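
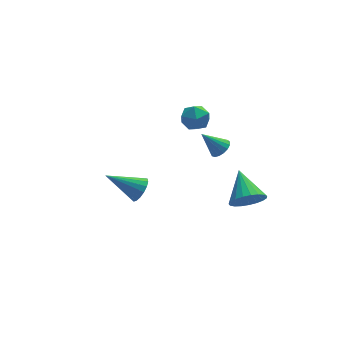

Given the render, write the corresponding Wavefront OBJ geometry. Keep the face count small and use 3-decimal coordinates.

v 1.483 3.863 1.382
v 1.915 3.855 0.761
v 1.685 2.665 1.539
v 2.117 2.657 0.918
v 2.355 3.018 1.539
v 2.23 3.758 1.442
v 1.37 2.762 0.858
v 1.245 3.502 0.761
v 1.845 3.174 0.437
v 2.454 3.332 0.858
v 1.146 3.188 1.442
v 1.755 3.346 1.863
v 2.679 2.303 -0.367
v 3.103 2.319 -0.017
v 1.881 2.557 0.587
v 3.081 2.567 -0.101
v 2.968 2.755 -0.246
v 2.788 2.84 -0.419
v 2.583 2.801 -0.58
v 2.4 2.648 -0.692
v 2.281 2.417 -0.73
v 2.253 2.159 -0.685
v 2.323 1.934 -0.567
v 2.474 1.794 -0.403
v 2.672 1.77 -0.231
v 2.872 1.869 -0.091
v 3.027 2.067 -0.013
v -2.007 -2.102 1.762
v -1.676 -1.662 2.047
v -3.333 -1.658 2.618
v -1.784 -1.525 1.807
v -1.944 -1.52 1.557
v -2.118 -1.649 1.354
v -2.267 -1.881 1.244
v -2.356 -2.164 1.253
v -2.365 -2.433 1.379
v -2.292 -2.626 1.592
v -2.153 -2.699 1.845
v -1.981 -2.635 2.078
v -1.815 -2.449 2.239
v -1.693 -2.184 2.291
v -1.643 -1.9 2.221
v 2.924 -1.045 -1.091
v 3.254 -1.425 -0.419
v 2.936 0.385 -0.289
v 3.54 -1.329 -0.595
v 3.719 -1.183 -0.857
v 3.761 -1.013 -1.16
v 3.658 -0.849 -1.451
v 3.428 -0.719 -1.679
v 3.111 -0.645 -1.806
v 2.762 -0.64 -1.81
v 2.441 -0.706 -1.689
v 2.203 -0.829 -1.465
v 2.09 -0.991 -1.176
v 2.121 -1.161 -0.873
v 2.291 -1.312 -0.607
v 2.571 -1.416 -0.426
v 2.911 -1.456 -0.359
f 1 12 6
f 1 6 2
f 1 2 8
f 1 8 11
f 1 11 12
f 2 6 10
f 6 12 5
f 12 11 3
f 11 8 7
f 8 2 9
f 4 10 5
f 4 5 3
f 4 3 7
f 4 7 9
f 4 9 10
f 5 10 6
f 3 5 12
f 7 3 11
f 9 7 8
f 10 9 2
f 14 13 16
f 14 16 15
f 16 13 17
f 16 17 15
f 17 13 18
f 17 18 15
f 18 13 19
f 18 19 15
f 19 13 20
f 19 20 15
f 20 13 21
f 20 21 15
f 21 13 22
f 21 22 15
f 22 13 23
f 22 23 15
f 23 13 24
f 23 24 15
f 24 13 25
f 24 25 15
f 25 13 26
f 25 26 15
f 26 13 27
f 26 27 15
f 27 13 14
f 27 14 15
f 29 28 31
f 29 31 30
f 31 28 32
f 31 32 30
f 32 28 33
f 32 33 30
f 33 28 34
f 33 34 30
f 34 28 35
f 34 35 30
f 35 28 36
f 35 36 30
f 36 28 37
f 36 37 30
f 37 28 38
f 37 38 30
f 38 28 39
f 38 39 30
f 39 28 40
f 39 40 30
f 40 28 41
f 40 41 30
f 41 28 42
f 41 42 30
f 42 28 29
f 42 29 30
f 44 43 46
f 44 46 45
f 46 43 47
f 46 47 45
f 47 43 48
f 47 48 45
f 48 43 49
f 48 49 45
f 49 43 50
f 49 50 45
f 50 43 51
f 50 51 45
f 51 43 52
f 51 52 45
f 52 43 53
f 52 53 45
f 53 43 54
f 53 54 45
f 54 43 55
f 54 55 45
f 55 43 56
f 55 56 45
f 56 43 57
f 56 57 45
f 57 43 58
f 57 58 45
f 58 43 59
f 58 59 45
f 59 43 44
f 59 44 45



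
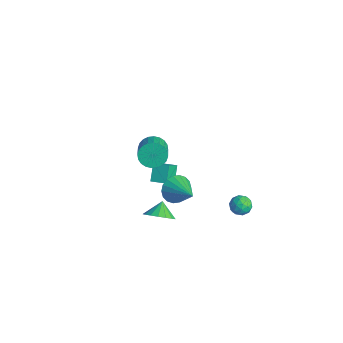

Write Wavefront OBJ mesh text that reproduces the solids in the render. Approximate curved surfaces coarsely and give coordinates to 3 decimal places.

v 0.818 -2.906 3.129
v 1.237 -2.18 3.076
v 2.501 -2.848 3.919
v 2.082 -3.574 3.971
v 1.072 -2.138 3.356
v 2.337 -2.807 4.199
v 0.869 -2.213 3.601
v 2.133 -2.882 4.444
v 0.658 -2.394 3.775
v 1.922 -3.063 4.618
v 0.471 -2.652 3.85
v 1.735 -3.321 4.693
v 0.337 -2.95 3.816
v 1.601 -3.618 4.658
v 0.276 -3.24 3.676
v 1.54 -3.909 4.519
v 0.298 -3.479 3.454
v 1.562 -4.148 4.297
v 0.399 -3.632 3.181
v 1.663 -4.3 4.024
v 0.563 -3.673 2.901
v 1.828 -4.342 3.744
v 0.767 -3.598 2.656
v 2.031 -4.267 3.499
v 0.978 -3.417 2.482
v 2.242 -4.086 3.325
v 1.165 -3.159 2.407
v 2.429 -3.828 3.25
v 1.299 -2.862 2.442
v 2.563 -3.53 3.284
v 1.36 -2.571 2.581
v 2.624 -3.24 3.424
v 1.338 -2.332 2.803
v 2.602 -3.001 3.646
v 2.021 2.17 -2.895
v 2.625 2.322 -2.544
v 2.555 1.298 -3.436
v 3.159 1.45 -3.085
v 2.599 1.181 -2.732
v 2.269 1.72 -2.398
v 2.911 1.9 -3.582
v 2.581 2.439 -3.248
v 3.175 2.156 -2.969
v 2.982 1.711 -2.443
v 2.198 1.909 -3.537
v 2.005 1.464 -3.011
v 2.276 2.322 -2.672
v 2.904 1.298 -3.308
v 2.575 1.139 -3.101
v 2.93 1.229 -2.894
v 2.067 1.968 -2.586
v 2.422 2.058 -2.38
v 2.406 1.387 -2.49
v 2.758 1.562 -3.6
v 3.113 1.652 -3.394
v 2.25 2.391 -3.086
v 2.605 2.481 -2.879
v 2.774 2.233 -3.49
v 2.955 2.314 -2.715
v 3.269 1.802 -3.034
v 3.123 2.066 -3.326
v 2.929 2.383 -3.129
v 2.841 2.053 -2.406
v 3.155 1.54 -2.725
v 2.826 1.382 -2.517
v 2.632 1.699 -2.32
v 3.164 1.955 -2.656
v 2.025 2.08 -3.255
v 2.339 1.567 -3.574
v 2.548 1.921 -3.66
v 2.354 2.238 -3.463
v 1.911 1.818 -2.946
v 2.225 1.306 -3.265
v 2.251 1.237 -2.851
v 2.057 1.554 -2.654
v 2.016 1.665 -3.324
v -3.868 0.055 -3.976
v -3.371 -0.762 -3.126
v -3.102 0.705 -3.798
v -2.605 -0.112 -2.948
v -3.195 -0.488 -4.892
v -2.698 -1.305 -4.042
v -2.429 0.162 -4.714
v -1.932 -0.655 -3.864
v 3.371 -3.87 -0.417
v 3.892 -4.213 0.272
v 2.809 -3.37 0.257
v 4.098 -3.834 0.163
v 4.136 -3.462 -0.08
v 4 -3.184 -0.4
v 3.72 -3.063 -0.723
v 3.359 -3.127 -0.977
v 3.002 -3.361 -1.102
v 2.729 -3.711 -1.071
v 2.603 -4.098 -0.889
v 2.654 -4.432 -0.6
v 2.868 -4.637 -0.268
v 3.198 -4.667 0.029
v 3.568 -4.514 0.224
v 1.125 -1.605 -1.076
v 1.5 -1.198 -1.861
v 2.855 -1.475 -0.184
v 1.359 -0.862 -1.637
v 1.173 -0.673 -1.303
v 0.976 -0.669 -0.923
v 0.81 -0.85 -0.574
v 0.706 -1.181 -0.324
v 0.685 -1.595 -0.223
v 0.751 -2.012 -0.291
v 0.892 -2.348 -0.515
v 1.078 -2.536 -0.849
v 1.274 -2.541 -1.229
v 1.441 -2.36 -1.578
v 1.545 -2.029 -1.828
v 1.566 -1.614 -1.929
f 2 1 5
f 2 5 3
f 3 5 6
f 3 6 4
f 5 1 7
f 5 7 6
f 6 7 8
f 6 8 4
f 7 1 9
f 7 9 8
f 8 9 10
f 8 10 4
f 9 1 11
f 9 11 10
f 10 11 12
f 10 12 4
f 11 1 13
f 11 13 12
f 12 13 14
f 12 14 4
f 13 1 15
f 13 15 14
f 14 15 16
f 14 16 4
f 15 1 17
f 15 17 16
f 16 17 18
f 16 18 4
f 17 1 19
f 17 19 18
f 18 19 20
f 18 20 4
f 19 1 21
f 19 21 20
f 20 21 22
f 20 22 4
f 21 1 23
f 21 23 22
f 22 23 24
f 22 24 4
f 23 1 25
f 23 25 24
f 24 25 26
f 24 26 4
f 25 1 27
f 25 27 26
f 26 27 28
f 26 28 4
f 27 1 29
f 27 29 28
f 28 29 30
f 28 30 4
f 29 1 31
f 29 31 30
f 30 31 32
f 30 32 4
f 31 1 33
f 31 33 32
f 32 33 34
f 32 34 4
f 33 1 2
f 33 2 34
f 34 2 3
f 34 3 4
f 35 72 51
f 72 46 75
f 51 75 40
f 72 75 51
f 35 51 47
f 51 40 52
f 47 52 36
f 51 52 47
f 35 47 56
f 47 36 57
f 56 57 42
f 47 57 56
f 35 56 68
f 56 42 71
f 68 71 45
f 56 71 68
f 35 68 72
f 68 45 76
f 72 76 46
f 68 76 72
f 36 52 63
f 52 40 66
f 63 66 44
f 52 66 63
f 40 75 53
f 75 46 74
f 53 74 39
f 75 74 53
f 46 76 73
f 76 45 69
f 73 69 37
f 76 69 73
f 45 71 70
f 71 42 58
f 70 58 41
f 71 58 70
f 42 57 62
f 57 36 59
f 62 59 43
f 57 59 62
f 38 64 50
f 64 44 65
f 50 65 39
f 64 65 50
f 38 50 48
f 50 39 49
f 48 49 37
f 50 49 48
f 38 48 55
f 48 37 54
f 55 54 41
f 48 54 55
f 38 55 60
f 55 41 61
f 60 61 43
f 55 61 60
f 38 60 64
f 60 43 67
f 64 67 44
f 60 67 64
f 39 65 53
f 65 44 66
f 53 66 40
f 65 66 53
f 37 49 73
f 49 39 74
f 73 74 46
f 49 74 73
f 41 54 70
f 54 37 69
f 70 69 45
f 54 69 70
f 43 61 62
f 61 41 58
f 62 58 42
f 61 58 62
f 44 67 63
f 67 43 59
f 63 59 36
f 67 59 63
f 78 80 77
f 81 78 77
f 77 80 79
f 79 81 77
f 78 84 80
f 82 78 81
f 82 84 78
f 80 84 79
f 83 81 79
f 79 84 83
f 83 82 81
f 84 82 83
f 86 85 88
f 86 88 87
f 88 85 89
f 88 89 87
f 89 85 90
f 89 90 87
f 90 85 91
f 90 91 87
f 91 85 92
f 91 92 87
f 92 85 93
f 92 93 87
f 93 85 94
f 93 94 87
f 94 85 95
f 94 95 87
f 95 85 96
f 95 96 87
f 96 85 97
f 96 97 87
f 97 85 98
f 97 98 87
f 98 85 99
f 98 99 87
f 99 85 86
f 99 86 87
f 101 100 103
f 101 103 102
f 103 100 104
f 103 104 102
f 104 100 105
f 104 105 102
f 105 100 106
f 105 106 102
f 106 100 107
f 106 107 102
f 107 100 108
f 107 108 102
f 108 100 109
f 108 109 102
f 109 100 110
f 109 110 102
f 110 100 111
f 110 111 102
f 111 100 112
f 111 112 102
f 112 100 113
f 112 113 102
f 113 100 114
f 113 114 102
f 114 100 115
f 114 115 102
f 115 100 101
f 115 101 102



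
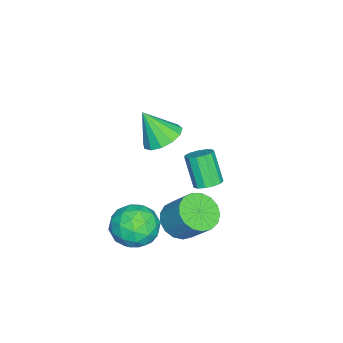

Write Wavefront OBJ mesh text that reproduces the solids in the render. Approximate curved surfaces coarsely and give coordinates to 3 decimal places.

v 0.946 0.622 -3.301
v 1.866 0.915 -2.765
v 1.614 -1.015 -3.555
v 2.534 -0.722 -3.019
v 1.583 -0.824 -2.468
v 1.17 0.188 -2.311
v 2.31 -0.288 -4.009
v 1.897 0.724 -3.852
v 2.709 0.352 -3.202
v 2.259 0.021 -2.25
v 1.221 -0.121 -4.07
v 0.771 -0.452 -3.118
v 1.347 0.912 -3.011
v 2.133 -1.012 -3.309
v 1.574 -1.072 -2.985
v 2.114 -0.9 -2.67
v 0.938 0.485 -2.744
v 1.479 0.657 -2.429
v 1.312 -0.365 -2.254
v 2.001 -0.757 -3.891
v 2.542 -0.585 -3.576
v 1.366 0.8 -3.65
v 1.906 0.972 -3.335
v 2.168 0.265 -4.066
v 2.383 0.754 -2.953
v 2.776 -0.209 -3.102
v 2.645 0.047 -3.684
v 2.402 0.641 -3.592
v 2.119 0.559 -2.393
v 2.512 -0.403 -2.542
v 1.953 -0.463 -2.218
v 1.71 0.132 -2.126
v 2.615 0.228 -2.65
v 0.968 0.303 -3.778
v 1.361 -0.659 -3.927
v 1.77 -0.232 -4.194
v 1.527 0.363 -4.102
v 0.704 0.109 -3.218
v 1.097 -0.854 -3.367
v 1.078 -0.741 -2.728
v 0.835 -0.147 -2.636
v 0.865 -0.328 -3.67
v 0.403 1.42 -3.57
v 1.273 1.066 -3.593
v 1.688 2.007 -2.394
v 0.817 2.36 -2.37
v 1.292 1.417 -3.875
v 1.707 2.357 -2.675
v 1.107 1.768 -4.086
v 1.521 2.709 -2.886
v 0.76 2.039 -4.179
v 1.175 2.98 -2.98
v 0.332 2.169 -4.133
v 0.747 3.11 -2.933
v -0.08 2.127 -3.958
v 0.335 3.068 -2.758
v -0.382 1.923 -3.693
v 0.033 2.864 -2.493
v -0.504 1.604 -3.401
v -0.089 2.544 -2.201
v -0.418 1.242 -3.147
v -0.003 2.183 -1.947
v -0.144 0.921 -2.99
v 0.27 1.862 -1.79
v 0.255 0.715 -2.966
v 0.669 1.655 -1.766
v 0.688 0.67 -3.08
v 1.102 1.61 -1.88
v 1.055 0.796 -3.307
v 1.47 1.737 -2.107
v -2.239 1.79 -3.409
v -1.864 1.277 -3.478
v -2.406 0.696 -2.1
v -2.781 1.21 -2.031
v -1.669 1.521 -3.298
v -2.211 0.94 -1.921
v -1.655 1.851 -3.153
v -2.197 1.27 -1.776
v -1.827 2.162 -3.09
v -2.369 1.581 -1.712
v -2.129 2.355 -3.127
v -2.671 1.774 -1.75
v -2.467 2.368 -3.254
v -3.009 1.788 -1.877
v -2.731 2.198 -3.43
v -3.274 1.618 -2.053
v -2.84 1.899 -3.599
v -3.382 1.318 -2.222
v -2.758 1.565 -3.708
v -3.3 0.984 -2.331
v -2.511 1.303 -3.721
v -3.053 0.722 -2.344
v -2.177 1.195 -3.635
v -2.72 0.614 -2.258
v -0.031 0.553 1.135
v 0.572 -0.01 0.777
v 0.011 -0.273 2.505
v 0.837 0.364 0.994
v 0.827 0.798 1.257
v 0.544 1.154 1.48
v 0.078 1.32 1.595
v -0.422 1.242 1.563
v -0.798 0.946 1.396
v -0.931 0.525 1.146
v -0.778 0.113 0.893
v -0.388 -0.159 0.716
v 0.116 -0.205 0.673
f 1 38 17
f 38 12 41
f 17 41 6
f 38 41 17
f 1 17 13
f 17 6 18
f 13 18 2
f 17 18 13
f 1 13 22
f 13 2 23
f 22 23 8
f 13 23 22
f 1 22 34
f 22 8 37
f 34 37 11
f 22 37 34
f 1 34 38
f 34 11 42
f 38 42 12
f 34 42 38
f 2 18 29
f 18 6 32
f 29 32 10
f 18 32 29
f 6 41 19
f 41 12 40
f 19 40 5
f 41 40 19
f 12 42 39
f 42 11 35
f 39 35 3
f 42 35 39
f 11 37 36
f 37 8 24
f 36 24 7
f 37 24 36
f 8 23 28
f 23 2 25
f 28 25 9
f 23 25 28
f 4 30 16
f 30 10 31
f 16 31 5
f 30 31 16
f 4 16 14
f 16 5 15
f 14 15 3
f 16 15 14
f 4 14 21
f 14 3 20
f 21 20 7
f 14 20 21
f 4 21 26
f 21 7 27
f 26 27 9
f 21 27 26
f 4 26 30
f 26 9 33
f 30 33 10
f 26 33 30
f 5 31 19
f 31 10 32
f 19 32 6
f 31 32 19
f 3 15 39
f 15 5 40
f 39 40 12
f 15 40 39
f 7 20 36
f 20 3 35
f 36 35 11
f 20 35 36
f 9 27 28
f 27 7 24
f 28 24 8
f 27 24 28
f 10 33 29
f 33 9 25
f 29 25 2
f 33 25 29
f 44 43 47
f 44 47 45
f 45 47 48
f 45 48 46
f 47 43 49
f 47 49 48
f 48 49 50
f 48 50 46
f 49 43 51
f 49 51 50
f 50 51 52
f 50 52 46
f 51 43 53
f 51 53 52
f 52 53 54
f 52 54 46
f 53 43 55
f 53 55 54
f 54 55 56
f 54 56 46
f 55 43 57
f 55 57 56
f 56 57 58
f 56 58 46
f 57 43 59
f 57 59 58
f 58 59 60
f 58 60 46
f 59 43 61
f 59 61 60
f 60 61 62
f 60 62 46
f 61 43 63
f 61 63 62
f 62 63 64
f 62 64 46
f 63 43 65
f 63 65 64
f 64 65 66
f 64 66 46
f 65 43 67
f 65 67 66
f 66 67 68
f 66 68 46
f 67 43 69
f 67 69 68
f 68 69 70
f 68 70 46
f 69 43 44
f 69 44 70
f 70 44 45
f 70 45 46
f 72 71 75
f 72 75 73
f 73 75 76
f 73 76 74
f 75 71 77
f 75 77 76
f 76 77 78
f 76 78 74
f 77 71 79
f 77 79 78
f 78 79 80
f 78 80 74
f 79 71 81
f 79 81 80
f 80 81 82
f 80 82 74
f 81 71 83
f 81 83 82
f 82 83 84
f 82 84 74
f 83 71 85
f 83 85 84
f 84 85 86
f 84 86 74
f 85 71 87
f 85 87 86
f 86 87 88
f 86 88 74
f 87 71 89
f 87 89 88
f 88 89 90
f 88 90 74
f 89 71 91
f 89 91 90
f 90 91 92
f 90 92 74
f 91 71 93
f 91 93 92
f 92 93 94
f 92 94 74
f 93 71 72
f 93 72 94
f 94 72 73
f 94 73 74
f 96 95 98
f 96 98 97
f 98 95 99
f 98 99 97
f 99 95 100
f 99 100 97
f 100 95 101
f 100 101 97
f 101 95 102
f 101 102 97
f 102 95 103
f 102 103 97
f 103 95 104
f 103 104 97
f 104 95 105
f 104 105 97
f 105 95 106
f 105 106 97
f 106 95 107
f 106 107 97
f 107 95 96
f 107 96 97



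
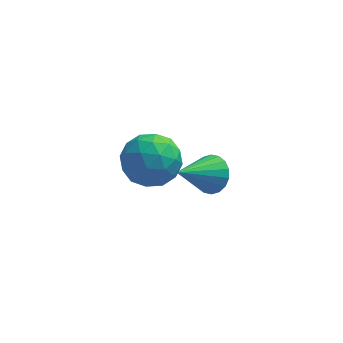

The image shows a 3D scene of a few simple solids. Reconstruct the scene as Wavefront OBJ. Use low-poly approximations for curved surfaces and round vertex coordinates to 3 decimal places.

v 2.372 4.398 -2.857
v 2.868 3.758 -2.86
v 1.168 3.462 -1.743
v 2.984 3.948 -2.576
v 2.978 4.227 -2.347
v 2.852 4.54 -2.22
v 2.632 4.825 -2.219
v 2.36 5.025 -2.344
v 2.09 5.102 -2.571
v 1.877 5.039 -2.855
v 1.761 4.849 -3.139
v 1.767 4.57 -3.367
v 1.893 4.257 -3.495
v 2.113 3.972 -3.496
v 2.385 3.772 -3.37
v 2.655 3.695 -3.143
v -0.442 1.81 1.664
v 0.518 2.333 1.642
v 0.222 0.547 0.618
v 1.182 1.07 0.596
v 0.838 0.597 1.52
v 0.428 1.377 2.167
v 0.312 1.503 0.093
v -0.098 2.283 0.74
v 0.984 2.143 0.672
v 1.309 1.583 1.553
v -0.569 1.297 0.707
v -0.244 0.737 1.588
v -0.02 2.182 1.745
v 0.76 0.698 0.515
v 0.558 0.42 1.058
v 1.123 0.727 1.045
v -0.073 1.621 2.053
v 0.491 1.928 2.04
v 0.679 0.908 1.968
v 0.249 0.952 0.22
v 0.813 1.259 0.207
v -0.383 2.153 1.215
v 0.182 2.46 1.202
v 0.061 1.972 0.292
v 0.818 2.378 1.162
v 1.208 1.636 0.547
v 0.697 1.89 0.251
v 0.456 2.349 0.631
v 1.009 2.049 1.68
v 1.399 1.307 1.065
v 1.197 1.029 1.608
v 0.956 1.488 1.988
v 1.283 1.938 1.109
v -0.659 1.573 1.195
v -0.269 0.831 0.58
v -0.216 1.392 0.272
v -0.457 1.851 0.652
v -0.468 1.244 1.713
v -0.078 0.502 1.098
v 0.284 0.531 1.629
v 0.043 0.99 2.009
v -0.543 0.942 1.151
f 2 1 4
f 2 4 3
f 4 1 5
f 4 5 3
f 5 1 6
f 5 6 3
f 6 1 7
f 6 7 3
f 7 1 8
f 7 8 3
f 8 1 9
f 8 9 3
f 9 1 10
f 9 10 3
f 10 1 11
f 10 11 3
f 11 1 12
f 11 12 3
f 12 1 13
f 12 13 3
f 13 1 14
f 13 14 3
f 14 1 15
f 14 15 3
f 15 1 16
f 15 16 3
f 16 1 2
f 16 2 3
f 17 54 33
f 54 28 57
f 33 57 22
f 54 57 33
f 17 33 29
f 33 22 34
f 29 34 18
f 33 34 29
f 17 29 38
f 29 18 39
f 38 39 24
f 29 39 38
f 17 38 50
f 38 24 53
f 50 53 27
f 38 53 50
f 17 50 54
f 50 27 58
f 54 58 28
f 50 58 54
f 18 34 45
f 34 22 48
f 45 48 26
f 34 48 45
f 22 57 35
f 57 28 56
f 35 56 21
f 57 56 35
f 28 58 55
f 58 27 51
f 55 51 19
f 58 51 55
f 27 53 52
f 53 24 40
f 52 40 23
f 53 40 52
f 24 39 44
f 39 18 41
f 44 41 25
f 39 41 44
f 20 46 32
f 46 26 47
f 32 47 21
f 46 47 32
f 20 32 30
f 32 21 31
f 30 31 19
f 32 31 30
f 20 30 37
f 30 19 36
f 37 36 23
f 30 36 37
f 20 37 42
f 37 23 43
f 42 43 25
f 37 43 42
f 20 42 46
f 42 25 49
f 46 49 26
f 42 49 46
f 21 47 35
f 47 26 48
f 35 48 22
f 47 48 35
f 19 31 55
f 31 21 56
f 55 56 28
f 31 56 55
f 23 36 52
f 36 19 51
f 52 51 27
f 36 51 52
f 25 43 44
f 43 23 40
f 44 40 24
f 43 40 44
f 26 49 45
f 49 25 41
f 45 41 18
f 49 41 45



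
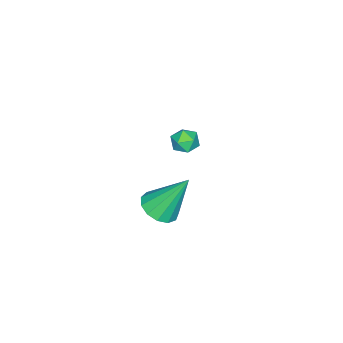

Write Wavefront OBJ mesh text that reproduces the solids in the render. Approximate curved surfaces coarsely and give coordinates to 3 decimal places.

v 1.599 3.476 -0.6
v 2.402 3.402 -0.364
v 1.161 4.484 1.2
v 2.369 3.811 -0.601
v 2.092 4.113 -0.838
v 1.658 4.213 -0.999
v 1.206 4.078 -1.034
v 0.878 3.753 -0.931
v 0.779 3.339 -0.723
v 0.941 2.969 -0.476
v 1.311 2.759 -0.269
v 1.773 2.777 -0.167
v 2.179 3.017 -0.202
v -3.996 2.029 -1.227
v -3.372 2.244 -1.165
v -3.668 1.276 -1.915
v -3.044 1.491 -1.853
v -3.342 1.188 -1.345
v -3.545 1.653 -0.92
v -3.495 1.867 -2.16
v -3.698 2.332 -1.735
v -3.063 2.144 -1.742
v -2.968 1.724 -1.238
v -4.072 1.796 -1.842
v -3.977 1.376 -1.338
f 2 1 4
f 2 4 3
f 4 1 5
f 4 5 3
f 5 1 6
f 5 6 3
f 6 1 7
f 6 7 3
f 7 1 8
f 7 8 3
f 8 1 9
f 8 9 3
f 9 1 10
f 9 10 3
f 10 1 11
f 10 11 3
f 11 1 12
f 11 12 3
f 12 1 13
f 12 13 3
f 13 1 2
f 13 2 3
f 14 25 19
f 14 19 15
f 14 15 21
f 14 21 24
f 14 24 25
f 15 19 23
f 19 25 18
f 25 24 16
f 24 21 20
f 21 15 22
f 17 23 18
f 17 18 16
f 17 16 20
f 17 20 22
f 17 22 23
f 18 23 19
f 16 18 25
f 20 16 24
f 22 20 21
f 23 22 15



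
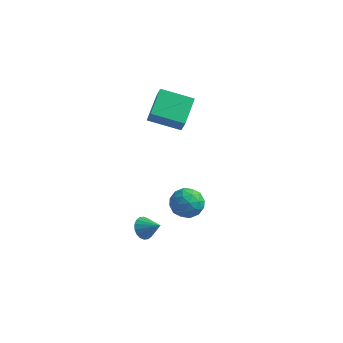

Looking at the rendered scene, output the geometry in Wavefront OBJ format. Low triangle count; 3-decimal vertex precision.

v 1.642 2.117 2.523
v -0.245 1.722 3.093
v 1.518 3.842 3.309
v -0.369 3.447 3.879
v 2.049 1.673 3.561
v 0.162 1.278 4.131
v 1.925 3.398 4.347
v 0.038 3.003 4.917
v 3.24 0.505 -1.298
v 3.931 -0.213 -1.597
v 2.109 -0.707 -1.003
v 2.8 -1.425 -1.302
v 2.946 -0.899 -0.416
v 3.645 -0.149 -0.598
v 2.395 -0.771 -2.002
v 3.094 -0.021 -2.184
v 3.409 -1.001 -2.032
v 3.75 -1.081 -1.051
v 2.29 0.161 -1.549
v 2.631 0.081 -0.568
v 3.685 0.253 -1.474
v 2.355 -1.173 -1.126
v 2.441 -0.863 -0.606
v 2.848 -1.285 -0.781
v 3.517 0.29 -0.886
v 3.923 -0.132 -1.062
v 3.344 -0.535 -0.368
v 2.117 -0.788 -1.538
v 2.523 -1.21 -1.714
v 3.192 0.365 -1.819
v 3.599 -0.057 -1.994
v 2.696 -0.385 -2.232
v 3.785 -0.633 -1.905
v 3.12 -1.346 -1.731
v 2.881 -0.961 -2.143
v 3.292 -0.52 -2.25
v 3.985 -0.679 -1.328
v 3.32 -1.392 -1.155
v 3.406 -1.083 -0.634
v 3.817 -0.642 -0.741
v 3.678 -1.143 -1.584
v 2.72 0.472 -1.445
v 2.055 -0.241 -1.272
v 2.223 -0.278 -1.859
v 2.634 0.163 -1.966
v 2.92 0.426 -0.869
v 2.255 -0.287 -0.695
v 2.748 -0.4 -0.35
v 3.159 0.041 -0.457
v 2.362 0.223 -1.016
v 0.762 -1.203 -3.723
v 1.173 -0.844 -4.252
v 1.798 -1.317 -2.997
v 1.064 -0.59 -4.057
v 0.895 -0.458 -3.795
v 0.7 -0.473 -3.519
v 0.517 -0.633 -3.284
v 0.383 -0.905 -3.136
v 0.324 -1.237 -3.103
v 0.351 -1.562 -3.194
v 0.46 -1.815 -3.39
v 0.629 -1.947 -3.651
v 0.824 -1.932 -3.927
v 1.007 -1.772 -4.162
v 1.142 -1.5 -4.311
v 1.201 -1.168 -4.343
f 2 4 1
f 5 2 1
f 1 4 3
f 3 5 1
f 2 8 4
f 6 2 5
f 6 8 2
f 4 8 3
f 7 5 3
f 3 8 7
f 7 6 5
f 8 6 7
f 9 46 25
f 46 20 49
f 25 49 14
f 46 49 25
f 9 25 21
f 25 14 26
f 21 26 10
f 25 26 21
f 9 21 30
f 21 10 31
f 30 31 16
f 21 31 30
f 9 30 42
f 30 16 45
f 42 45 19
f 30 45 42
f 9 42 46
f 42 19 50
f 46 50 20
f 42 50 46
f 10 26 37
f 26 14 40
f 37 40 18
f 26 40 37
f 14 49 27
f 49 20 48
f 27 48 13
f 49 48 27
f 20 50 47
f 50 19 43
f 47 43 11
f 50 43 47
f 19 45 44
f 45 16 32
f 44 32 15
f 45 32 44
f 16 31 36
f 31 10 33
f 36 33 17
f 31 33 36
f 12 38 24
f 38 18 39
f 24 39 13
f 38 39 24
f 12 24 22
f 24 13 23
f 22 23 11
f 24 23 22
f 12 22 29
f 22 11 28
f 29 28 15
f 22 28 29
f 12 29 34
f 29 15 35
f 34 35 17
f 29 35 34
f 12 34 38
f 34 17 41
f 38 41 18
f 34 41 38
f 13 39 27
f 39 18 40
f 27 40 14
f 39 40 27
f 11 23 47
f 23 13 48
f 47 48 20
f 23 48 47
f 15 28 44
f 28 11 43
f 44 43 19
f 28 43 44
f 17 35 36
f 35 15 32
f 36 32 16
f 35 32 36
f 18 41 37
f 41 17 33
f 37 33 10
f 41 33 37
f 52 51 54
f 52 54 53
f 54 51 55
f 54 55 53
f 55 51 56
f 55 56 53
f 56 51 57
f 56 57 53
f 57 51 58
f 57 58 53
f 58 51 59
f 58 59 53
f 59 51 60
f 59 60 53
f 60 51 61
f 60 61 53
f 61 51 62
f 61 62 53
f 62 51 63
f 62 63 53
f 63 51 64
f 63 64 53
f 64 51 65
f 64 65 53
f 65 51 66
f 65 66 53
f 66 51 52
f 66 52 53



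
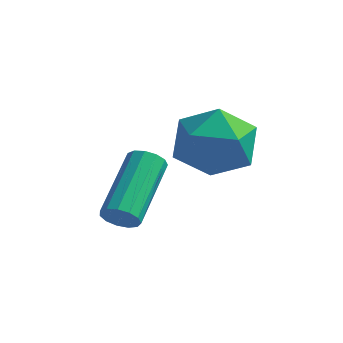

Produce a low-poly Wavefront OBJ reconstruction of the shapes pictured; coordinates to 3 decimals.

v 0.821 0.134 0.584
v 1.167 0.391 0.242
v 0.826 2.282 1.314
v 0.479 2.026 1.656
v 0.886 0.412 0.114
v 0.544 2.304 1.185
v 0.584 0.346 0.135
v 0.242 2.237 1.207
v 0.357 0.212 0.299
v 0.016 2.103 1.37
v 0.278 0.054 0.553
v -0.064 1.945 1.624
v 0.371 -0.079 0.818
v 0.029 1.812 1.889
v 0.606 -0.144 1.008
v 0.265 1.747 2.079
v 0.91 -0.121 1.063
v 0.569 1.77 2.134
v 1.186 -0.016 0.967
v 0.844 1.875 2.038
v 1.345 0.136 0.749
v 1.004 2.027 1.82
v 1.338 0.288 0.479
v 0.997 2.179 1.55
v 1.807 1.999 2.612
v 2.31 2.528 3.55
v 3.09 0.572 2.73
v 3.593 1.101 3.668
v 2.507 0.628 3.764
v 1.714 1.51 3.691
v 3.686 1.59 2.589
v 2.893 2.472 2.516
v 3.471 2.275 3.535
v 2.743 1.681 4.262
v 2.657 1.419 2.018
v 1.929 0.825 2.745
f 2 1 5
f 2 5 3
f 3 5 6
f 3 6 4
f 5 1 7
f 5 7 6
f 6 7 8
f 6 8 4
f 7 1 9
f 7 9 8
f 8 9 10
f 8 10 4
f 9 1 11
f 9 11 10
f 10 11 12
f 10 12 4
f 11 1 13
f 11 13 12
f 12 13 14
f 12 14 4
f 13 1 15
f 13 15 14
f 14 15 16
f 14 16 4
f 15 1 17
f 15 17 16
f 16 17 18
f 16 18 4
f 17 1 19
f 17 19 18
f 18 19 20
f 18 20 4
f 19 1 21
f 19 21 20
f 20 21 22
f 20 22 4
f 21 1 23
f 21 23 22
f 22 23 24
f 22 24 4
f 23 1 2
f 23 2 24
f 24 2 3
f 24 3 4
f 25 36 30
f 25 30 26
f 25 26 32
f 25 32 35
f 25 35 36
f 26 30 34
f 30 36 29
f 36 35 27
f 35 32 31
f 32 26 33
f 28 34 29
f 28 29 27
f 28 27 31
f 28 31 33
f 28 33 34
f 29 34 30
f 27 29 36
f 31 27 35
f 33 31 32
f 34 33 26



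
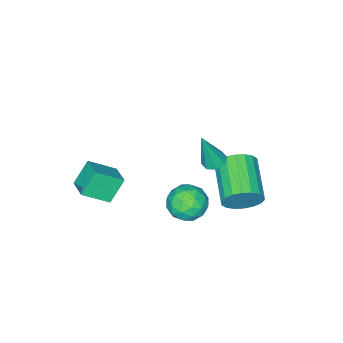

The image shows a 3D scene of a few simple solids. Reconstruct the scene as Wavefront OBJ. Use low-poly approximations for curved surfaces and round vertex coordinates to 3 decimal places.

v 1.461 -3.595 -0.294
v 0.65 -3.528 0.759
v 1.946 -2.612 0.017
v 1.136 -2.545 1.07
v 2.444 -4.335 0.51
v 1.634 -4.268 1.563
v 2.93 -3.352 0.821
v 2.119 -3.285 1.874
v -2.198 1.278 -0.186
v -1.661 1.152 0.6
v -2.925 -0.423 1.212
v -3.462 -0.298 0.426
v -1.953 1.436 0.729
v -3.217 -0.139 1.34
v -2.294 1.689 0.676
v -3.557 0.114 1.288
v -2.615 1.86 0.453
v -3.879 0.285 1.065
v -2.854 1.916 0.104
v -4.118 0.341 0.715
v -2.963 1.846 -0.303
v -4.227 0.27 0.308
v -2.921 1.663 -0.687
v -4.184 0.087 -0.076
v -2.735 1.403 -0.972
v -3.999 -0.172 -0.36
v -2.443 1.119 -1.1
v -3.707 -0.456 -0.489
v -2.103 0.866 -1.048
v -3.366 -0.709 -0.436
v -1.781 0.695 -0.825
v -3.045 -0.88 -0.213
v -1.542 0.639 -0.475
v -2.806 -0.936 0.136
v -1.433 0.71 -0.068
v -2.697 -0.866 0.543
v -1.476 0.893 0.316
v -2.739 -0.683 0.927
v -1.144 0.236 -0.529
v -0.268 0.061 -0.107
v -1.172 -1.261 -1.093
v -0.296 -1.436 -0.671
v -1.098 -1.306 -0.108
v -1.081 -0.381 0.24
v -0.359 -0.819 -1.44
v -0.342 0.106 -1.092
v 0.217 -0.591 -0.67
v -0.239 -0.892 0.153
v -1.201 -0.308 -1.353
v -1.657 -0.609 -0.53
v -0.704 0.28 -0.269
v -0.736 -1.48 -0.931
v -1.208 -1.404 -0.6
v -0.693 -1.506 -0.352
v -1.181 0.02 -0.065
v -0.666 -0.083 0.183
v -1.154 -0.887 0.183
v -0.774 -1.117 -1.383
v -0.259 -1.22 -1.135
v -0.747 0.306 -0.848
v -0.232 0.204 -0.6
v -0.286 -0.313 -1.383
v 0.097 -0.206 -0.352
v 0.08 -1.086 -0.683
v 0.043 -0.723 -1.135
v 0.053 -0.179 -0.931
v -0.172 -0.383 0.132
v -0.188 -1.263 -0.199
v -0.659 -1.187 0.132
v -0.649 -0.643 0.336
v 0.114 -0.766 -0.199
v -1.252 0.063 -1.001
v -1.268 -0.817 -1.332
v -0.791 -0.557 -1.536
v -0.781 -0.013 -1.332
v -1.52 -0.114 -0.517
v -1.537 -0.994 -0.848
v -1.493 -1.021 -0.269
v -1.483 -0.477 -0.065
v -1.554 -0.434 -1.001
v -1.216 0.457 2.987
v -0.791 0.117 2.819
v -0.664 0.223 4.853
v -0.672 0.536 2.836
v -0.872 0.909 2.942
v -1.273 1.017 3.074
v -1.641 0.797 3.155
v -1.76 0.378 3.138
v -1.56 0.005 3.032
v -1.159 -0.103 2.9
f 2 4 1
f 5 2 1
f 1 4 3
f 3 5 1
f 2 8 4
f 6 2 5
f 6 8 2
f 4 8 3
f 7 5 3
f 3 8 7
f 7 6 5
f 8 6 7
f 10 9 13
f 10 13 11
f 11 13 14
f 11 14 12
f 13 9 15
f 13 15 14
f 14 15 16
f 14 16 12
f 15 9 17
f 15 17 16
f 16 17 18
f 16 18 12
f 17 9 19
f 17 19 18
f 18 19 20
f 18 20 12
f 19 9 21
f 19 21 20
f 20 21 22
f 20 22 12
f 21 9 23
f 21 23 22
f 22 23 24
f 22 24 12
f 23 9 25
f 23 25 24
f 24 25 26
f 24 26 12
f 25 9 27
f 25 27 26
f 26 27 28
f 26 28 12
f 27 9 29
f 27 29 28
f 28 29 30
f 28 30 12
f 29 9 31
f 29 31 30
f 30 31 32
f 30 32 12
f 31 9 33
f 31 33 32
f 32 33 34
f 32 34 12
f 33 9 35
f 33 35 34
f 34 35 36
f 34 36 12
f 35 9 37
f 35 37 36
f 36 37 38
f 36 38 12
f 37 9 10
f 37 10 38
f 38 10 11
f 38 11 12
f 39 76 55
f 76 50 79
f 55 79 44
f 76 79 55
f 39 55 51
f 55 44 56
f 51 56 40
f 55 56 51
f 39 51 60
f 51 40 61
f 60 61 46
f 51 61 60
f 39 60 72
f 60 46 75
f 72 75 49
f 60 75 72
f 39 72 76
f 72 49 80
f 76 80 50
f 72 80 76
f 40 56 67
f 56 44 70
f 67 70 48
f 56 70 67
f 44 79 57
f 79 50 78
f 57 78 43
f 79 78 57
f 50 80 77
f 80 49 73
f 77 73 41
f 80 73 77
f 49 75 74
f 75 46 62
f 74 62 45
f 75 62 74
f 46 61 66
f 61 40 63
f 66 63 47
f 61 63 66
f 42 68 54
f 68 48 69
f 54 69 43
f 68 69 54
f 42 54 52
f 54 43 53
f 52 53 41
f 54 53 52
f 42 52 59
f 52 41 58
f 59 58 45
f 52 58 59
f 42 59 64
f 59 45 65
f 64 65 47
f 59 65 64
f 42 64 68
f 64 47 71
f 68 71 48
f 64 71 68
f 43 69 57
f 69 48 70
f 57 70 44
f 69 70 57
f 41 53 77
f 53 43 78
f 77 78 50
f 53 78 77
f 45 58 74
f 58 41 73
f 74 73 49
f 58 73 74
f 47 65 66
f 65 45 62
f 66 62 46
f 65 62 66
f 48 71 67
f 71 47 63
f 67 63 40
f 71 63 67
f 82 81 84
f 82 84 83
f 84 81 85
f 84 85 83
f 85 81 86
f 85 86 83
f 86 81 87
f 86 87 83
f 87 81 88
f 87 88 83
f 88 81 89
f 88 89 83
f 89 81 90
f 89 90 83
f 90 81 82
f 90 82 83



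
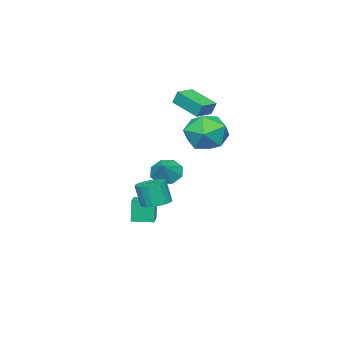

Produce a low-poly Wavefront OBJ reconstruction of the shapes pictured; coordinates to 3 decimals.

v 2.984 2.898 -1.47
v 3.473 3.454 -1.348
v 3.524 3.138 -0.109
v 3.036 2.582 -0.23
v 3.199 3.597 -1.3
v 3.251 3.28 -0.061
v 2.889 3.618 -1.282
v 2.94 3.301 -0.042
v 2.594 3.515 -1.296
v 2.646 3.198 -0.056
v 2.368 3.306 -1.34
v 2.42 2.989 -0.101
v 2.248 3.026 -1.406
v 2.3 2.709 -0.167
v 2.255 2.724 -1.484
v 2.307 2.407 -0.245
v 2.388 2.452 -1.559
v 2.44 2.135 -0.32
v 2.624 2.257 -1.618
v 2.676 1.94 -0.379
v 2.923 2.174 -1.652
v 2.975 1.857 -0.413
v 3.232 2.215 -1.655
v 3.284 1.898 -0.415
v 3.498 2.375 -1.625
v 3.55 2.058 -0.386
v 3.676 2.625 -1.568
v 3.727 2.308 -0.329
v 3.733 2.923 -1.495
v 3.785 2.606 -0.256
v 3.661 3.216 -1.417
v 3.713 2.899 -0.178
v 1.603 2.397 0.027
v 2.151 2.396 -0.584
v 2.437 2.803 0.773
v 1.844 2.941 -0.538
v 1.396 3.168 -0.161
v 1.07 2.944 0.326
v 1.056 2.399 0.638
v 1.363 1.853 0.591
v 1.81 1.626 0.215
v 2.137 1.851 -0.272
v -0.342 0.215 -4.114
v -0.504 0.134 -2.826
v 0.612 0.855 -3.953
v 0.45 0.773 -2.666
v 0.29 -0.733 -4.094
v 0.128 -0.815 -2.807
v 1.244 -0.094 -3.934
v 1.082 -0.175 -2.646
v 0.417 4.685 1.861
v 1.219 4.297 2.724
v -0.739 3.083 2.216
v 0.063 2.695 3.079
v -0.62 3.712 3.278
v 0.095 4.702 3.059
v 0.385 2.678 1.881
v 1.1 3.668 1.662
v 1.199 3.057 2.737
v 0.579 3.696 3.6
v -0.099 3.684 1.34
v -0.719 4.323 2.203
v -3.151 -0.068 3.058
v -3.189 0.222 3.802
v -3.027 1.533 2.441
v -3.065 1.823 3.185
v -2.055 -0.123 3.135
v -2.093 0.167 3.879
v -1.931 1.478 2.518
v -1.969 1.768 3.262
f 2 1 5
f 2 5 3
f 3 5 6
f 3 6 4
f 5 1 7
f 5 7 6
f 6 7 8
f 6 8 4
f 7 1 9
f 7 9 8
f 8 9 10
f 8 10 4
f 9 1 11
f 9 11 10
f 10 11 12
f 10 12 4
f 11 1 13
f 11 13 12
f 12 13 14
f 12 14 4
f 13 1 15
f 13 15 14
f 14 15 16
f 14 16 4
f 15 1 17
f 15 17 16
f 16 17 18
f 16 18 4
f 17 1 19
f 17 19 18
f 18 19 20
f 18 20 4
f 19 1 21
f 19 21 20
f 20 21 22
f 20 22 4
f 21 1 23
f 21 23 22
f 22 23 24
f 22 24 4
f 23 1 25
f 23 25 24
f 24 25 26
f 24 26 4
f 25 1 27
f 25 27 26
f 26 27 28
f 26 28 4
f 27 1 29
f 27 29 28
f 28 29 30
f 28 30 4
f 29 1 31
f 29 31 30
f 30 31 32
f 30 32 4
f 31 1 2
f 31 2 32
f 32 2 3
f 32 3 4
f 34 33 36
f 34 36 35
f 36 33 37
f 36 37 35
f 37 33 38
f 37 38 35
f 38 33 39
f 38 39 35
f 39 33 40
f 39 40 35
f 40 33 41
f 40 41 35
f 41 33 42
f 41 42 35
f 42 33 34
f 42 34 35
f 44 46 43
f 47 44 43
f 43 46 45
f 45 47 43
f 44 50 46
f 48 44 47
f 48 50 44
f 46 50 45
f 49 47 45
f 45 50 49
f 49 48 47
f 50 48 49
f 51 62 56
f 51 56 52
f 51 52 58
f 51 58 61
f 51 61 62
f 52 56 60
f 56 62 55
f 62 61 53
f 61 58 57
f 58 52 59
f 54 60 55
f 54 55 53
f 54 53 57
f 54 57 59
f 54 59 60
f 55 60 56
f 53 55 62
f 57 53 61
f 59 57 58
f 60 59 52
f 64 66 63
f 67 64 63
f 63 66 65
f 65 67 63
f 64 70 66
f 68 64 67
f 68 70 64
f 66 70 65
f 69 67 65
f 65 70 69
f 69 68 67
f 70 68 69



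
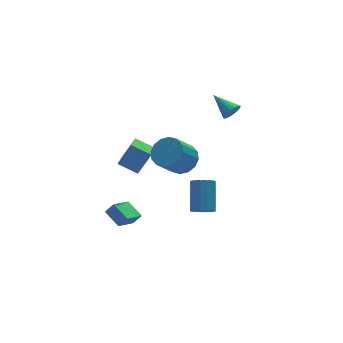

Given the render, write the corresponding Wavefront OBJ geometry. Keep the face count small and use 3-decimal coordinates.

v 3.686 0.056 2.731
v 4.126 0.378 2.309
v 3.234 1.584 3.429
v 3.843 0.372 2.139
v 3.524 0.294 2.104
v 3.242 0.161 2.214
v 3.062 0.004 2.441
v 3.025 -0.142 2.736
v 3.139 -0.242 3.029
v 3.379 -0.274 3.254
v 3.689 -0.23 3.359
v 3.998 -0.121 3.321
v 4.236 0.028 3.147
v 4.348 0.184 2.878
v 4.308 0.31 2.576
v -0.864 -4.634 -1.191
v -0.193 -4.651 -1.527
v 0.554 -3.284 -0.104
v -0.116 -3.266 0.231
v -0.366 -4.384 -1.693
v 0.382 -3.016 -0.271
v -0.652 -4.174 -1.745
v 0.095 -2.806 -0.322
v -0.987 -4.069 -1.669
v -0.24 -2.702 -0.247
v -1.294 -4.094 -1.484
v -0.546 -2.726 -0.062
v -1.502 -4.242 -1.232
v -0.755 -2.875 0.19
v -1.564 -4.48 -0.971
v -0.816 -3.113 0.452
v -1.466 -4.753 -0.76
v -0.718 -3.386 0.663
v -1.229 -4.999 -0.648
v -0.482 -3.632 0.775
v -0.909 -5.161 -0.66
v -0.162 -3.794 0.762
v -0.579 -5.203 -0.794
v 0.169 -3.835 0.628
v -0.314 -5.114 -1.019
v 0.434 -3.746 0.403
v -0.174 -4.915 -1.284
v 0.573 -3.547 0.139
v -0.493 3.943 -3.775
v -1.28 2.959 -3.383
v -1.4 4.905 -3.181
v -2.187 3.921 -2.789
v 0.407 3.839 -2.231
v -0.38 2.855 -1.839
v -0.5 4.801 -1.637
v -1.287 3.817 -1.245
v -4.55 -0.909 -4.057
v -4.85 0.286 -3.507
v -3.201 -0.149 -4.974
v -3.501 1.047 -4.424
v -4.039 -1.067 -3.436
v -4.339 0.129 -2.886
v -2.69 -0.306 -4.353
v -2.99 0.889 -3.803
v -0.596 -1.616 1.217
v 0.036 -2.429 1.575
v -1.192 -2.757 3
v -1.824 -1.944 2.643
v 0.224 -1.969 1.842
v -1.004 -2.297 3.268
v 0.192 -1.415 1.943
v -1.036 -1.743 3.368
v -0.051 -0.914 1.849
v -1.279 -1.243 3.274
v -0.44 -0.602 1.585
v -1.668 -0.93 3.011
v -0.871 -0.561 1.223
v -2.099 -0.889 2.649
v -1.228 -0.803 0.86
v -2.456 -1.131 2.285
v -1.416 -1.263 0.592
v -2.644 -1.591 2.018
v -1.384 -1.817 0.492
v -2.612 -2.145 1.917
v -1.141 -2.317 0.586
v -2.369 -2.646 2.011
v -0.752 -2.63 0.849
v -1.98 -2.958 2.275
v -0.321 -2.671 1.211
v -1.549 -2.999 2.637
f 2 1 4
f 2 4 3
f 4 1 5
f 4 5 3
f 5 1 6
f 5 6 3
f 6 1 7
f 6 7 3
f 7 1 8
f 7 8 3
f 8 1 9
f 8 9 3
f 9 1 10
f 9 10 3
f 10 1 11
f 10 11 3
f 11 1 12
f 11 12 3
f 12 1 13
f 12 13 3
f 13 1 14
f 13 14 3
f 14 1 15
f 14 15 3
f 15 1 2
f 15 2 3
f 17 16 20
f 17 20 18
f 18 20 21
f 18 21 19
f 20 16 22
f 20 22 21
f 21 22 23
f 21 23 19
f 22 16 24
f 22 24 23
f 23 24 25
f 23 25 19
f 24 16 26
f 24 26 25
f 25 26 27
f 25 27 19
f 26 16 28
f 26 28 27
f 27 28 29
f 27 29 19
f 28 16 30
f 28 30 29
f 29 30 31
f 29 31 19
f 30 16 32
f 30 32 31
f 31 32 33
f 31 33 19
f 32 16 34
f 32 34 33
f 33 34 35
f 33 35 19
f 34 16 36
f 34 36 35
f 35 36 37
f 35 37 19
f 36 16 38
f 36 38 37
f 37 38 39
f 37 39 19
f 38 16 40
f 38 40 39
f 39 40 41
f 39 41 19
f 40 16 42
f 40 42 41
f 41 42 43
f 41 43 19
f 42 16 17
f 42 17 43
f 43 17 18
f 43 18 19
f 45 47 44
f 48 45 44
f 44 47 46
f 46 48 44
f 45 51 47
f 49 45 48
f 49 51 45
f 47 51 46
f 50 48 46
f 46 51 50
f 50 49 48
f 51 49 50
f 53 55 52
f 56 53 52
f 52 55 54
f 54 56 52
f 53 59 55
f 57 53 56
f 57 59 53
f 55 59 54
f 58 56 54
f 54 59 58
f 58 57 56
f 59 57 58
f 61 60 64
f 61 64 62
f 62 64 65
f 62 65 63
f 64 60 66
f 64 66 65
f 65 66 67
f 65 67 63
f 66 60 68
f 66 68 67
f 67 68 69
f 67 69 63
f 68 60 70
f 68 70 69
f 69 70 71
f 69 71 63
f 70 60 72
f 70 72 71
f 71 72 73
f 71 73 63
f 72 60 74
f 72 74 73
f 73 74 75
f 73 75 63
f 74 60 76
f 74 76 75
f 75 76 77
f 75 77 63
f 76 60 78
f 76 78 77
f 77 78 79
f 77 79 63
f 78 60 80
f 78 80 79
f 79 80 81
f 79 81 63
f 80 60 82
f 80 82 81
f 81 82 83
f 81 83 63
f 82 60 84
f 82 84 83
f 83 84 85
f 83 85 63
f 84 60 61
f 84 61 85
f 85 61 62
f 85 62 63



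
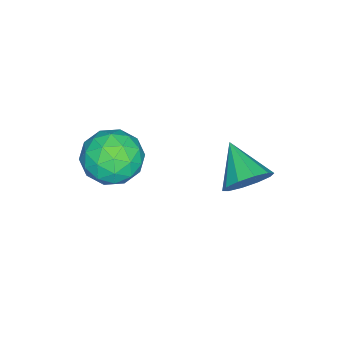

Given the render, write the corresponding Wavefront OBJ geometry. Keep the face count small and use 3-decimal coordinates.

v -0.453 1.261 -3.126
v 0.005 0.669 -3.345
v -1.287 0.359 -2.434
v 0.171 0.838 -2.925
v 0.098 1.169 -2.582
v -0.185 1.534 -2.446
v -0.571 1.796 -2.57
v -0.911 1.853 -2.907
v -1.077 1.684 -3.327
v -1.004 1.353 -3.67
v -0.721 0.988 -3.806
v -0.335 0.726 -3.681
v 0.99 -1.415 -1.111
v 1.787 -0.965 -0.918
v 1.733 -2.735 -1.102
v 2.53 -2.285 -0.909
v 1.852 -2.33 -0.266
v 1.393 -1.515 -0.272
v 2.127 -2.185 -1.748
v 1.668 -1.37 -1.754
v 2.49 -1.441 -1.312
v 2.32 -1.531 -0.396
v 1.2 -2.169 -1.624
v 1.03 -2.259 -0.708
v 1.323 -1.074 -1.015
v 2.197 -2.626 -1.005
v 1.798 -2.652 -0.627
v 2.267 -2.388 -0.514
v 1.091 -1.398 -0.635
v 1.56 -1.133 -0.522
v 1.598 -1.935 -0.139
v 1.96 -2.567 -1.498
v 2.429 -2.302 -1.385
v 1.253 -1.312 -1.506
v 1.722 -1.048 -1.393
v 1.922 -1.765 -1.881
v 2.205 -1.089 -1.134
v 2.642 -1.865 -1.129
v 2.405 -1.807 -1.622
v 2.135 -1.327 -1.625
v 2.105 -1.142 -0.595
v 2.542 -1.918 -0.59
v 2.143 -1.945 -0.212
v 1.873 -1.465 -0.216
v 2.518 -1.422 -0.827
v 0.978 -1.782 -1.43
v 1.415 -2.558 -1.425
v 1.647 -2.235 -1.804
v 1.377 -1.755 -1.808
v 0.878 -1.835 -0.891
v 1.315 -2.611 -0.886
v 1.385 -2.373 -0.395
v 1.115 -1.893 -0.398
v 1.002 -2.278 -1.193
f 2 1 4
f 2 4 3
f 4 1 5
f 4 5 3
f 5 1 6
f 5 6 3
f 6 1 7
f 6 7 3
f 7 1 8
f 7 8 3
f 8 1 9
f 8 9 3
f 9 1 10
f 9 10 3
f 10 1 11
f 10 11 3
f 11 1 12
f 11 12 3
f 12 1 2
f 12 2 3
f 13 50 29
f 50 24 53
f 29 53 18
f 50 53 29
f 13 29 25
f 29 18 30
f 25 30 14
f 29 30 25
f 13 25 34
f 25 14 35
f 34 35 20
f 25 35 34
f 13 34 46
f 34 20 49
f 46 49 23
f 34 49 46
f 13 46 50
f 46 23 54
f 50 54 24
f 46 54 50
f 14 30 41
f 30 18 44
f 41 44 22
f 30 44 41
f 18 53 31
f 53 24 52
f 31 52 17
f 53 52 31
f 24 54 51
f 54 23 47
f 51 47 15
f 54 47 51
f 23 49 48
f 49 20 36
f 48 36 19
f 49 36 48
f 20 35 40
f 35 14 37
f 40 37 21
f 35 37 40
f 16 42 28
f 42 22 43
f 28 43 17
f 42 43 28
f 16 28 26
f 28 17 27
f 26 27 15
f 28 27 26
f 16 26 33
f 26 15 32
f 33 32 19
f 26 32 33
f 16 33 38
f 33 19 39
f 38 39 21
f 33 39 38
f 16 38 42
f 38 21 45
f 42 45 22
f 38 45 42
f 17 43 31
f 43 22 44
f 31 44 18
f 43 44 31
f 15 27 51
f 27 17 52
f 51 52 24
f 27 52 51
f 19 32 48
f 32 15 47
f 48 47 23
f 32 47 48
f 21 39 40
f 39 19 36
f 40 36 20
f 39 36 40
f 22 45 41
f 45 21 37
f 41 37 14
f 45 37 41



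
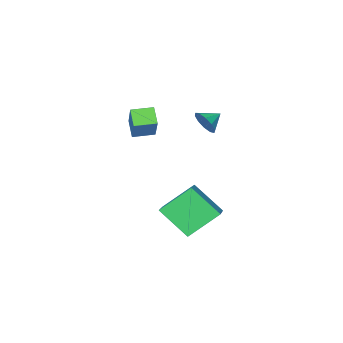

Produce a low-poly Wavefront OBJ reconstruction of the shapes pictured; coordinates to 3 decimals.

v -0.887 -2.153 -0.711
v -1.216 -2.901 0.055
v -1.957 -1.595 -0.626
v -2.286 -2.343 0.14
v -0.134 -0.937 0.8
v -0.463 -1.685 1.566
v -1.204 -0.379 0.885
v -1.533 -1.127 1.651
v -2.834 1.376 1.136
v -2.542 1.808 1.73
v -3.766 1.444 1.544
v -2.676 2.113 1.373
v -2.87 2.137 0.926
v -3.05 1.87 0.559
v -3.148 1.414 0.412
v -3.125 0.944 0.542
v -2.991 0.639 0.899
v -2.797 0.615 1.346
v -2.617 0.882 1.713
v -2.52 1.337 1.86
v -1.123 2.766 -2.131
v 0.02 4.014 -1.407
v -1.788 4.198 -3.546
v -0.645 5.445 -2.822
v 0.385 2.155 -3.458
v 1.528 3.402 -2.734
v -0.28 3.586 -4.873
v 0.863 4.834 -4.149
f 2 4 1
f 5 2 1
f 1 4 3
f 3 5 1
f 2 8 4
f 6 2 5
f 6 8 2
f 4 8 3
f 7 5 3
f 3 8 7
f 7 6 5
f 8 6 7
f 10 9 12
f 10 12 11
f 12 9 13
f 12 13 11
f 13 9 14
f 13 14 11
f 14 9 15
f 14 15 11
f 15 9 16
f 15 16 11
f 16 9 17
f 16 17 11
f 17 9 18
f 17 18 11
f 18 9 19
f 18 19 11
f 19 9 20
f 19 20 11
f 20 9 10
f 20 10 11
f 22 24 21
f 25 22 21
f 21 24 23
f 23 25 21
f 22 28 24
f 26 22 25
f 26 28 22
f 24 28 23
f 27 25 23
f 23 28 27
f 27 26 25
f 28 26 27



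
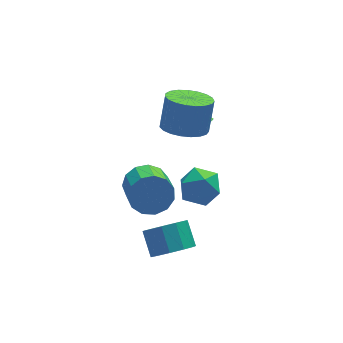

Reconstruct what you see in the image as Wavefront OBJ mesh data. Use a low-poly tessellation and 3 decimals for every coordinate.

v -0.642 1.052 -0.567
v -0.06 0.597 -1.3
v -0.217 -0.886 -0.505
v -0.798 -0.432 0.227
v 0.311 0.781 -0.885
v 0.154 -0.702 -0.09
v 0.379 1.05 -0.369
v 0.223 -0.433 0.426
v 0.124 1.32 0.084
v -0.033 -0.163 0.879
v -0.375 1.504 0.33
v -0.532 0.021 1.125
v -0.958 1.545 0.291
v -1.115 0.062 1.086
v -1.441 1.429 -0.02
v -1.598 -0.054 0.775
v -1.67 1.193 -0.505
v -1.827 -0.29 0.29
v -1.573 0.913 -1.01
v -1.729 -0.571 -0.215
v -1.18 0.676 -1.374
v -1.336 -0.807 -0.579
v -0.616 0.558 -1.483
v -0.772 -0.925 -0.688
v -0.36 -2.228 -2.195
v 0.445 -2.591 -1.685
v 0.385 -1.554 -0.854
v -0.42 -1.192 -1.365
v 0.658 -2.213 -2.142
v 0.599 -1.176 -1.311
v 0.482 -1.84 -2.619
v 0.423 -0.803 -1.789
v -0.015 -1.616 -2.935
v -0.075 -0.579 -2.104
v -0.645 -1.626 -2.968
v -0.704 -0.589 -2.137
v -1.165 -1.866 -2.706
v -1.225 -0.829 -1.875
v -1.379 -2.244 -2.249
v -1.438 -1.207 -1.418
v -1.203 -2.617 -1.771
v -1.262 -1.58 -0.941
v -0.705 -2.841 -1.456
v -0.765 -1.804 -0.625
v -0.076 -2.831 -1.423
v -0.135 -1.794 -0.592
v 1.676 1.269 -0.291
v 2.16 1.54 -1.221
v 1.32 -0.32 -0.939
v 1.804 -0.049 -1.869
v 2.394 -0.178 -0.97
v 2.613 0.804 -0.569
v 0.867 0.416 -1.591
v 1.086 1.398 -1.19
v 1.66 1.013 -2.024
v 2.603 0.646 -1.641
v 0.877 0.574 -0.519
v 1.82 0.207 -0.136
v 1.412 1.97 2.025
v 2.471 1.966 1.725
v 2.906 2.566 3.255
v 1.848 2.57 3.555
v 2.338 2.385 1.599
v 2.773 2.985 3.129
v 2.045 2.732 1.546
v 2.48 3.332 3.076
v 1.642 2.947 1.576
v 2.078 3.548 3.106
v 1.2 2.994 1.684
v 1.636 3.594 3.213
v 0.795 2.863 1.85
v 1.23 3.464 3.38
v 0.496 2.578 2.047
v 0.932 3.178 3.577
v 0.356 2.188 2.24
v 0.791 2.788 3.77
v 0.398 1.76 2.396
v 0.834 2.36 3.926
v 0.616 1.368 2.488
v 1.052 1.969 4.018
v 0.971 1.081 2.5
v 1.407 1.681 4.029
v 1.403 0.947 2.429
v 1.839 1.547 3.959
v 1.836 0.99 2.289
v 2.272 1.59 3.819
v 2.196 1.202 2.103
v 2.632 1.803 3.633
v 2.421 1.547 1.904
v 2.856 2.148 3.433
v 2.555 3.154 0.499
v 3.109 3.083 1.014
v 1.665 4.506 1.641
v 3.22 3.314 0.829
v 3.217 3.516 0.586
v 3.099 3.656 0.329
v 2.887 3.71 0.101
v 2.617 3.667 -0.059
v 2.337 3.535 -0.121
v 2.094 3.338 -0.077
v 1.931 3.109 0.067
v 1.875 2.888 0.286
v 1.938 2.713 0.542
v 2.106 2.614 0.79
v 2.352 2.608 0.988
v 2.634 2.698 1.101
v 2.901 2.866 1.111
f 2 1 5
f 2 5 3
f 3 5 6
f 3 6 4
f 5 1 7
f 5 7 6
f 6 7 8
f 6 8 4
f 7 1 9
f 7 9 8
f 8 9 10
f 8 10 4
f 9 1 11
f 9 11 10
f 10 11 12
f 10 12 4
f 11 1 13
f 11 13 12
f 12 13 14
f 12 14 4
f 13 1 15
f 13 15 14
f 14 15 16
f 14 16 4
f 15 1 17
f 15 17 16
f 16 17 18
f 16 18 4
f 17 1 19
f 17 19 18
f 18 19 20
f 18 20 4
f 19 1 21
f 19 21 20
f 20 21 22
f 20 22 4
f 21 1 23
f 21 23 22
f 22 23 24
f 22 24 4
f 23 1 2
f 23 2 24
f 24 2 3
f 24 3 4
f 26 25 29
f 26 29 27
f 27 29 30
f 27 30 28
f 29 25 31
f 29 31 30
f 30 31 32
f 30 32 28
f 31 25 33
f 31 33 32
f 32 33 34
f 32 34 28
f 33 25 35
f 33 35 34
f 34 35 36
f 34 36 28
f 35 25 37
f 35 37 36
f 36 37 38
f 36 38 28
f 37 25 39
f 37 39 38
f 38 39 40
f 38 40 28
f 39 25 41
f 39 41 40
f 40 41 42
f 40 42 28
f 41 25 43
f 41 43 42
f 42 43 44
f 42 44 28
f 43 25 45
f 43 45 44
f 44 45 46
f 44 46 28
f 45 25 26
f 45 26 46
f 46 26 27
f 46 27 28
f 47 58 52
f 47 52 48
f 47 48 54
f 47 54 57
f 47 57 58
f 48 52 56
f 52 58 51
f 58 57 49
f 57 54 53
f 54 48 55
f 50 56 51
f 50 51 49
f 50 49 53
f 50 53 55
f 50 55 56
f 51 56 52
f 49 51 58
f 53 49 57
f 55 53 54
f 56 55 48
f 60 59 63
f 60 63 61
f 61 63 64
f 61 64 62
f 63 59 65
f 63 65 64
f 64 65 66
f 64 66 62
f 65 59 67
f 65 67 66
f 66 67 68
f 66 68 62
f 67 59 69
f 67 69 68
f 68 69 70
f 68 70 62
f 69 59 71
f 69 71 70
f 70 71 72
f 70 72 62
f 71 59 73
f 71 73 72
f 72 73 74
f 72 74 62
f 73 59 75
f 73 75 74
f 74 75 76
f 74 76 62
f 75 59 77
f 75 77 76
f 76 77 78
f 76 78 62
f 77 59 79
f 77 79 78
f 78 79 80
f 78 80 62
f 79 59 81
f 79 81 80
f 80 81 82
f 80 82 62
f 81 59 83
f 81 83 82
f 82 83 84
f 82 84 62
f 83 59 85
f 83 85 84
f 84 85 86
f 84 86 62
f 85 59 87
f 85 87 86
f 86 87 88
f 86 88 62
f 87 59 89
f 87 89 88
f 88 89 90
f 88 90 62
f 89 59 60
f 89 60 90
f 90 60 61
f 90 61 62
f 92 91 94
f 92 94 93
f 94 91 95
f 94 95 93
f 95 91 96
f 95 96 93
f 96 91 97
f 96 97 93
f 97 91 98
f 97 98 93
f 98 91 99
f 98 99 93
f 99 91 100
f 99 100 93
f 100 91 101
f 100 101 93
f 101 91 102
f 101 102 93
f 102 91 103
f 102 103 93
f 103 91 104
f 103 104 93
f 104 91 105
f 104 105 93
f 105 91 106
f 105 106 93
f 106 91 107
f 106 107 93
f 107 91 92
f 107 92 93



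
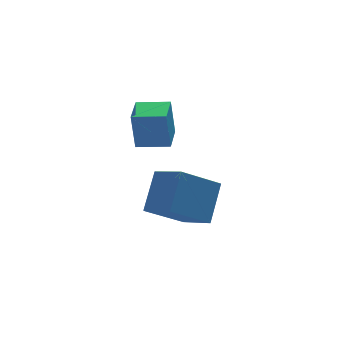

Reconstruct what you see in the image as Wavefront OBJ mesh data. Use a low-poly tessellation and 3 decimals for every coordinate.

v 0.634 -0.941 -4.783
v 1.027 -2.293 -4.044
v -0.958 -0.785 -3.651
v -0.566 -2.137 -2.912
v 1.606 0.017 -3.548
v 1.998 -1.335 -2.809
v 0.013 0.173 -2.416
v 0.406 -1.179 -1.677
v -1.055 -0.384 -0.324
v -1.15 -0.23 1.246
v -0.333 0.647 -0.382
v -0.428 0.801 1.188
v 0.008 -1.121 -0.188
v -0.087 -0.967 1.382
v 0.73 -0.09 -0.246
v 0.635 0.064 1.324
f 2 4 1
f 5 2 1
f 1 4 3
f 3 5 1
f 2 8 4
f 6 2 5
f 6 8 2
f 4 8 3
f 7 5 3
f 3 8 7
f 7 6 5
f 8 6 7
f 10 12 9
f 13 10 9
f 9 12 11
f 11 13 9
f 10 16 12
f 14 10 13
f 14 16 10
f 12 16 11
f 15 13 11
f 11 16 15
f 15 14 13
f 16 14 15



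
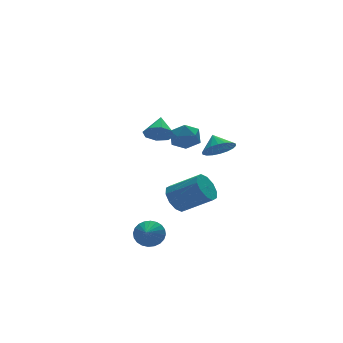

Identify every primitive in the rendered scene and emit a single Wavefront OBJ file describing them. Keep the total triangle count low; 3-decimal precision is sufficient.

v -1.901 -1.162 3.185
v -1.479 -1.767 3.543
v -1.279 -0.298 3.915
v -1.191 -1.544 3.033
v -1.318 -1.096 2.612
v -1.787 -0.687 2.526
v -2.322 -0.556 2.827
v -2.61 -0.78 3.338
v -2.483 -1.228 3.759
v -2.014 -1.636 3.844
v 1.566 -1.317 1.416
v 1.969 -0.77 0.78
v 1.634 -0.543 2.124
v 1.566 -0.689 0.73
v 1.163 -0.732 0.816
v 0.84 -0.891 1.02
v 0.661 -1.134 1.303
v 0.661 -1.413 1.609
v 0.841 -1.674 1.876
v 1.164 -1.863 2.052
v 1.566 -1.944 2.103
v 1.969 -1.901 2.017
v 2.292 -1.742 1.813
v 2.471 -1.499 1.529
v 2.471 -1.22 1.224
v 2.292 -0.96 0.957
v 1.522 3.042 -4.023
v 2.27 3.636 -4.189
v 3.487 2.412 -3.083
v 2.738 1.818 -2.917
v 1.997 3.818 -3.688
v 3.214 2.594 -2.581
v 1.542 3.703 -3.314
v 2.759 2.48 -2.208
v 1.079 3.336 -3.212
v 2.296 2.113 -2.105
v 0.786 2.856 -3.419
v 2.003 1.633 -2.312
v 0.773 2.448 -3.857
v 1.99 1.224 -2.751
v 1.046 2.266 -4.359
v 2.263 1.042 -3.252
v 1.501 2.38 -4.732
v 2.718 1.157 -3.626
v 1.964 2.747 -4.835
v 3.181 1.524 -3.728
v 2.257 3.227 -4.628
v 3.474 2.004 -3.521
v -0.127 -0.566 3.122
v 0.274 -0.859 2.366
v -1.094 -1.661 3.034
v -0.693 -1.954 2.278
v -0.265 -2.022 3.072
v 0.332 -1.345 3.127
v -1.152 -1.175 2.273
v -0.555 -0.498 2.328
v -0.359 -1.236 1.842
v 0.188 -1.759 2.336
v -1.008 -0.761 3.064
v -0.461 -1.284 3.558
v -2.182 -0.659 -4.113
v -1.919 -0.321 -3.379
v -2.838 -1.461 -3.507
v -2.192 -0.142 -3.438
v -2.463 -0.042 -3.6
v -2.692 -0.036 -3.84
v -2.843 -0.125 -4.122
v -2.893 -0.295 -4.402
v -2.835 -0.521 -4.638
v -2.678 -0.768 -4.794
v -2.445 -0.998 -4.847
v -2.172 -1.176 -4.787
v -1.9 -1.276 -4.625
v -1.672 -1.282 -4.385
v -1.521 -1.194 -4.103
v -1.47 -1.023 -3.823
v -1.528 -0.798 -3.587
v -1.686 -0.551 -3.431
f 2 1 4
f 2 4 3
f 4 1 5
f 4 5 3
f 5 1 6
f 5 6 3
f 6 1 7
f 6 7 3
f 7 1 8
f 7 8 3
f 8 1 9
f 8 9 3
f 9 1 10
f 9 10 3
f 10 1 2
f 10 2 3
f 12 11 14
f 12 14 13
f 14 11 15
f 14 15 13
f 15 11 16
f 15 16 13
f 16 11 17
f 16 17 13
f 17 11 18
f 17 18 13
f 18 11 19
f 18 19 13
f 19 11 20
f 19 20 13
f 20 11 21
f 20 21 13
f 21 11 22
f 21 22 13
f 22 11 23
f 22 23 13
f 23 11 24
f 23 24 13
f 24 11 25
f 24 25 13
f 25 11 26
f 25 26 13
f 26 11 12
f 26 12 13
f 28 27 31
f 28 31 29
f 29 31 32
f 29 32 30
f 31 27 33
f 31 33 32
f 32 33 34
f 32 34 30
f 33 27 35
f 33 35 34
f 34 35 36
f 34 36 30
f 35 27 37
f 35 37 36
f 36 37 38
f 36 38 30
f 37 27 39
f 37 39 38
f 38 39 40
f 38 40 30
f 39 27 41
f 39 41 40
f 40 41 42
f 40 42 30
f 41 27 43
f 41 43 42
f 42 43 44
f 42 44 30
f 43 27 45
f 43 45 44
f 44 45 46
f 44 46 30
f 45 27 47
f 45 47 46
f 46 47 48
f 46 48 30
f 47 27 28
f 47 28 48
f 48 28 29
f 48 29 30
f 49 60 54
f 49 54 50
f 49 50 56
f 49 56 59
f 49 59 60
f 50 54 58
f 54 60 53
f 60 59 51
f 59 56 55
f 56 50 57
f 52 58 53
f 52 53 51
f 52 51 55
f 52 55 57
f 52 57 58
f 53 58 54
f 51 53 60
f 55 51 59
f 57 55 56
f 58 57 50
f 62 61 64
f 62 64 63
f 64 61 65
f 64 65 63
f 65 61 66
f 65 66 63
f 66 61 67
f 66 67 63
f 67 61 68
f 67 68 63
f 68 61 69
f 68 69 63
f 69 61 70
f 69 70 63
f 70 61 71
f 70 71 63
f 71 61 72
f 71 72 63
f 72 61 73
f 72 73 63
f 73 61 74
f 73 74 63
f 74 61 75
f 74 75 63
f 75 61 76
f 75 76 63
f 76 61 77
f 76 77 63
f 77 61 78
f 77 78 63
f 78 61 62
f 78 62 63



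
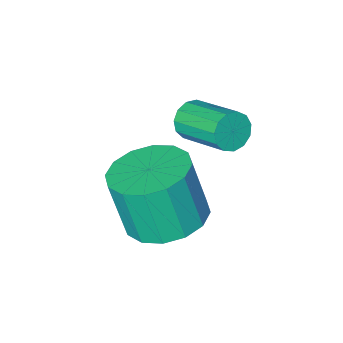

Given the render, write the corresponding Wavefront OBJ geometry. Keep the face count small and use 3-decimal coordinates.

v -0.888 4.088 -2.055
v -0.037 3.539 -2.332
v 0.199 3.083 -0.702
v -0.652 3.632 -0.425
v 0.148 4.038 -2.22
v 0.384 3.581 -0.589
v 0.055 4.55 -2.063
v 0.291 4.093 -0.432
v -0.29 4.938 -1.904
v -0.054 4.482 -0.273
v -0.796 5.099 -1.786
v -0.56 4.642 -0.155
v -1.326 4.989 -1.74
v -1.09 4.532 -0.109
v -1.739 4.637 -1.778
v -1.503 4.181 -0.148
v -1.924 4.139 -1.891
v -1.688 3.682 -0.26
v -1.831 3.627 -2.048
v -1.595 3.17 -0.417
v -1.486 3.238 -2.207
v -1.25 2.782 -0.576
v -0.98 3.078 -2.325
v -0.744 2.621 -0.694
v -0.45 3.188 -2.371
v -0.214 2.731 -0.74
v -2.079 3.198 0.408
v -1.699 3.425 0.081
v -1.981 4.768 0.686
v -2.361 4.542 1.012
v -1.967 3.439 -0.074
v -2.249 4.782 0.53
v -2.271 3.376 -0.076
v -2.552 4.719 0.528
v -2.513 3.257 0.075
v -2.795 4.6 0.68
v -2.618 3.119 0.332
v -2.9 4.463 0.937
v -2.552 3.007 0.613
v -2.834 4.35 1.218
v -2.335 2.955 0.829
v -2.617 4.298 1.434
v -2.038 2.98 0.911
v -2.32 4.324 1.516
v -1.753 3.075 0.833
v -2.035 4.419 1.438
v -1.572 3.209 0.62
v -1.854 4.552 1.225
v -1.552 3.339 0.34
v -1.834 4.683 0.944
f 2 1 5
f 2 5 3
f 3 5 6
f 3 6 4
f 5 1 7
f 5 7 6
f 6 7 8
f 6 8 4
f 7 1 9
f 7 9 8
f 8 9 10
f 8 10 4
f 9 1 11
f 9 11 10
f 10 11 12
f 10 12 4
f 11 1 13
f 11 13 12
f 12 13 14
f 12 14 4
f 13 1 15
f 13 15 14
f 14 15 16
f 14 16 4
f 15 1 17
f 15 17 16
f 16 17 18
f 16 18 4
f 17 1 19
f 17 19 18
f 18 19 20
f 18 20 4
f 19 1 21
f 19 21 20
f 20 21 22
f 20 22 4
f 21 1 23
f 21 23 22
f 22 23 24
f 22 24 4
f 23 1 25
f 23 25 24
f 24 25 26
f 24 26 4
f 25 1 2
f 25 2 26
f 26 2 3
f 26 3 4
f 28 27 31
f 28 31 29
f 29 31 32
f 29 32 30
f 31 27 33
f 31 33 32
f 32 33 34
f 32 34 30
f 33 27 35
f 33 35 34
f 34 35 36
f 34 36 30
f 35 27 37
f 35 37 36
f 36 37 38
f 36 38 30
f 37 27 39
f 37 39 38
f 38 39 40
f 38 40 30
f 39 27 41
f 39 41 40
f 40 41 42
f 40 42 30
f 41 27 43
f 41 43 42
f 42 43 44
f 42 44 30
f 43 27 45
f 43 45 44
f 44 45 46
f 44 46 30
f 45 27 47
f 45 47 46
f 46 47 48
f 46 48 30
f 47 27 49
f 47 49 48
f 48 49 50
f 48 50 30
f 49 27 28
f 49 28 50
f 50 28 29
f 50 29 30



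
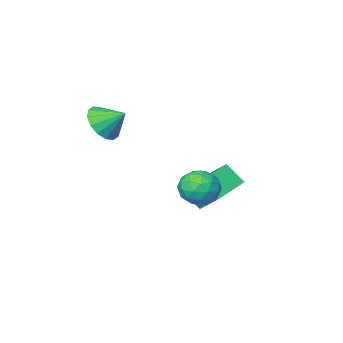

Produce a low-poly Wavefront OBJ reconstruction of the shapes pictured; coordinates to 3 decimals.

v -0.864 4.682 -1.523
v -0.342 4.417 -2.409
v -2.078 3.523 -1.891
v -1.556 3.258 -2.777
v -1.147 3.015 -1.828
v -0.397 3.731 -1.6
v -2.023 4.209 -2.7
v -1.273 4.925 -2.472
v -1.058 4.125 -3.136
v -0.517 3.387 -2.597
v -1.903 4.553 -1.703
v -1.362 3.815 -1.164
v -0.497 4.651 -1.933
v -1.923 3.289 -2.367
v -1.683 3.146 -1.809
v -1.376 2.99 -2.329
v -0.529 4.248 -1.458
v -0.222 4.093 -1.979
v -0.695 3.268 -1.637
v -2.198 3.847 -2.321
v -1.891 3.692 -2.842
v -1.044 4.95 -1.971
v -0.737 4.794 -2.491
v -1.725 4.672 -2.663
v -0.611 4.324 -2.882
v -1.324 3.643 -3.099
v -1.598 4.201 -3.053
v -1.158 4.622 -2.919
v -0.293 3.89 -2.565
v -1.006 3.209 -2.782
v -0.766 3.066 -2.224
v -0.325 3.487 -2.09
v -0.713 3.718 -2.993
v -1.414 4.731 -1.518
v -2.127 4.05 -1.735
v -2.095 4.453 -2.21
v -1.654 4.874 -2.076
v -1.096 4.297 -1.201
v -1.809 3.616 -1.418
v -1.262 3.318 -1.381
v -0.822 3.739 -1.247
v -1.707 4.222 -1.307
v -4.562 0.928 -4.56
v -4.648 2.321 -3.361
v -2.732 1.466 -5.053
v -2.819 2.859 -3.854
v -4.061 0.121 -3.586
v -4.148 1.514 -2.387
v -2.232 0.659 -4.079
v -2.318 2.052 -2.88
v 2.091 1.022 1.543
v 2.958 1.126 2.179
v 1.409 1.858 2.337
v 3.01 1.531 1.796
v 2.815 1.799 1.346
v 2.426 1.859 0.949
v 1.948 1.694 0.711
v 1.508 1.35 0.696
v 1.224 0.917 0.908
v 1.173 0.513 1.29
v 1.368 0.244 1.74
v 1.756 0.185 2.138
v 2.235 0.349 2.376
v 2.675 0.694 2.391
f 1 38 17
f 38 12 41
f 17 41 6
f 38 41 17
f 1 17 13
f 17 6 18
f 13 18 2
f 17 18 13
f 1 13 22
f 13 2 23
f 22 23 8
f 13 23 22
f 1 22 34
f 22 8 37
f 34 37 11
f 22 37 34
f 1 34 38
f 34 11 42
f 38 42 12
f 34 42 38
f 2 18 29
f 18 6 32
f 29 32 10
f 18 32 29
f 6 41 19
f 41 12 40
f 19 40 5
f 41 40 19
f 12 42 39
f 42 11 35
f 39 35 3
f 42 35 39
f 11 37 36
f 37 8 24
f 36 24 7
f 37 24 36
f 8 23 28
f 23 2 25
f 28 25 9
f 23 25 28
f 4 30 16
f 30 10 31
f 16 31 5
f 30 31 16
f 4 16 14
f 16 5 15
f 14 15 3
f 16 15 14
f 4 14 21
f 14 3 20
f 21 20 7
f 14 20 21
f 4 21 26
f 21 7 27
f 26 27 9
f 21 27 26
f 4 26 30
f 26 9 33
f 30 33 10
f 26 33 30
f 5 31 19
f 31 10 32
f 19 32 6
f 31 32 19
f 3 15 39
f 15 5 40
f 39 40 12
f 15 40 39
f 7 20 36
f 20 3 35
f 36 35 11
f 20 35 36
f 9 27 28
f 27 7 24
f 28 24 8
f 27 24 28
f 10 33 29
f 33 9 25
f 29 25 2
f 33 25 29
f 44 46 43
f 47 44 43
f 43 46 45
f 45 47 43
f 44 50 46
f 48 44 47
f 48 50 44
f 46 50 45
f 49 47 45
f 45 50 49
f 49 48 47
f 50 48 49
f 52 51 54
f 52 54 53
f 54 51 55
f 54 55 53
f 55 51 56
f 55 56 53
f 56 51 57
f 56 57 53
f 57 51 58
f 57 58 53
f 58 51 59
f 58 59 53
f 59 51 60
f 59 60 53
f 60 51 61
f 60 61 53
f 61 51 62
f 61 62 53
f 62 51 63
f 62 63 53
f 63 51 64
f 63 64 53
f 64 51 52
f 64 52 53



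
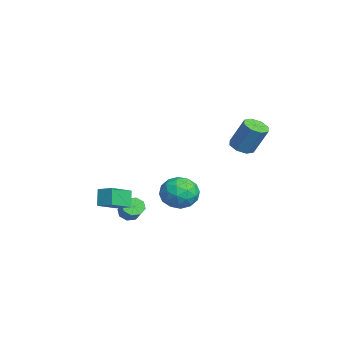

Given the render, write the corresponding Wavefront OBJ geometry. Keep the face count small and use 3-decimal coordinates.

v -1.815 -1.767 -4.204
v -1.413 -1.932 -4.646
v -0.504 -1.777 -3.879
v -0.905 -1.613 -3.436
v -1.496 -1.465 -4.642
v -0.587 -1.31 -3.874
v -1.766 -1.175 -4.38
v -0.857 -1.02 -3.613
v -2.065 -1.232 -4.016
v -1.155 -1.077 -3.248
v -2.216 -1.603 -3.761
v -1.307 -1.448 -2.994
v -2.133 -2.07 -3.766
v -1.224 -1.915 -2.998
v -1.863 -2.36 -4.027
v -0.954 -2.205 -3.26
v -1.565 -2.303 -4.392
v -0.655 -2.148 -3.624
v -3.689 1.678 -3.902
v -2.763 2.018 -3.36
v -3.217 -0.058 -3.62
v -2.291 0.282 -3.078
v -3.305 0.446 -2.618
v -3.597 1.519 -2.792
v -2.383 0.441 -4.188
v -2.675 1.514 -4.362
v -1.957 1.253 -3.536
v -2.526 1.256 -2.566
v -3.454 0.704 -4.414
v -4.023 0.707 -3.444
v -3.267 2 -3.656
v -2.713 -0.04 -3.324
v -3.308 0.056 -3.054
v -2.765 0.256 -2.735
v -3.757 1.707 -3.322
v -3.213 1.906 -3.004
v -3.532 0.983 -2.567
v -2.767 0.054 -3.976
v -2.223 0.253 -3.658
v -3.215 1.704 -4.245
v -2.672 1.904 -3.926
v -2.448 0.977 -4.413
v -2.249 1.751 -3.441
v -1.972 0.731 -3.275
v -2.026 0.824 -3.927
v -2.197 1.455 -4.03
v -2.584 1.752 -2.871
v -2.307 0.732 -2.705
v -2.903 0.829 -2.434
v -3.074 1.459 -2.537
v -2.11 1.303 -2.974
v -3.673 1.228 -4.275
v -3.396 0.208 -4.109
v -2.906 0.501 -4.443
v -3.077 1.131 -4.546
v -4.008 1.229 -3.705
v -3.731 0.209 -3.539
v -3.783 0.505 -2.95
v -3.954 1.136 -3.053
v -3.87 0.657 -4.006
v 1.178 -3.59 -1.23
v 1.781 -2.937 -0.926
v 0.359 -2.561 -1.817
v 0.963 -1.908 -1.513
v 1.717 -3.672 -2.127
v 2.321 -3.019 -1.823
v 0.899 -2.643 -2.714
v 1.502 -1.99 -2.41
v 2.645 3.321 1.936
v 3.238 2.969 1.916
v 3.668 3.607 3.444
v 3.075 3.959 3.464
v 3.281 3.45 1.703
v 3.712 4.088 3.23
v 2.952 3.856 1.627
v 3.382 4.494 3.154
v 2.443 3.948 1.732
v 2.873 4.586 3.259
v 2.052 3.673 1.956
v 2.482 4.311 3.484
v 2.008 3.192 2.17
v 2.439 3.83 3.697
v 2.338 2.786 2.246
v 2.768 3.424 3.773
v 2.847 2.694 2.141
v 3.277 3.332 3.668
f 2 1 5
f 2 5 3
f 3 5 6
f 3 6 4
f 5 1 7
f 5 7 6
f 6 7 8
f 6 8 4
f 7 1 9
f 7 9 8
f 8 9 10
f 8 10 4
f 9 1 11
f 9 11 10
f 10 11 12
f 10 12 4
f 11 1 13
f 11 13 12
f 12 13 14
f 12 14 4
f 13 1 15
f 13 15 14
f 14 15 16
f 14 16 4
f 15 1 17
f 15 17 16
f 16 17 18
f 16 18 4
f 17 1 2
f 17 2 18
f 18 2 3
f 18 3 4
f 19 56 35
f 56 30 59
f 35 59 24
f 56 59 35
f 19 35 31
f 35 24 36
f 31 36 20
f 35 36 31
f 19 31 40
f 31 20 41
f 40 41 26
f 31 41 40
f 19 40 52
f 40 26 55
f 52 55 29
f 40 55 52
f 19 52 56
f 52 29 60
f 56 60 30
f 52 60 56
f 20 36 47
f 36 24 50
f 47 50 28
f 36 50 47
f 24 59 37
f 59 30 58
f 37 58 23
f 59 58 37
f 30 60 57
f 60 29 53
f 57 53 21
f 60 53 57
f 29 55 54
f 55 26 42
f 54 42 25
f 55 42 54
f 26 41 46
f 41 20 43
f 46 43 27
f 41 43 46
f 22 48 34
f 48 28 49
f 34 49 23
f 48 49 34
f 22 34 32
f 34 23 33
f 32 33 21
f 34 33 32
f 22 32 39
f 32 21 38
f 39 38 25
f 32 38 39
f 22 39 44
f 39 25 45
f 44 45 27
f 39 45 44
f 22 44 48
f 44 27 51
f 48 51 28
f 44 51 48
f 23 49 37
f 49 28 50
f 37 50 24
f 49 50 37
f 21 33 57
f 33 23 58
f 57 58 30
f 33 58 57
f 25 38 54
f 38 21 53
f 54 53 29
f 38 53 54
f 27 45 46
f 45 25 42
f 46 42 26
f 45 42 46
f 28 51 47
f 51 27 43
f 47 43 20
f 51 43 47
f 62 64 61
f 65 62 61
f 61 64 63
f 63 65 61
f 62 68 64
f 66 62 65
f 66 68 62
f 64 68 63
f 67 65 63
f 63 68 67
f 67 66 65
f 68 66 67
f 70 69 73
f 70 73 71
f 71 73 74
f 71 74 72
f 73 69 75
f 73 75 74
f 74 75 76
f 74 76 72
f 75 69 77
f 75 77 76
f 76 77 78
f 76 78 72
f 77 69 79
f 77 79 78
f 78 79 80
f 78 80 72
f 79 69 81
f 79 81 80
f 80 81 82
f 80 82 72
f 81 69 83
f 81 83 82
f 82 83 84
f 82 84 72
f 83 69 85
f 83 85 84
f 84 85 86
f 84 86 72
f 85 69 70
f 85 70 86
f 86 70 71
f 86 71 72



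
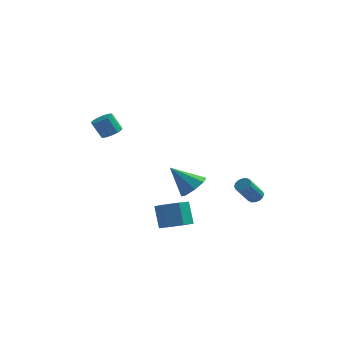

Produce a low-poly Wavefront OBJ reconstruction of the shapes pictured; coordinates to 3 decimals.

v 4.112 1.132 -2.038
v 4.48 1.35 -1.725
v 3.916 0.525 -0.489
v 3.548 0.308 -0.802
v 4.265 1.52 -1.71
v 3.701 0.695 -0.474
v 4.009 1.585 -1.783
v 3.445 0.761 -0.547
v 3.781 1.53 -1.925
v 3.216 0.705 -0.688
v 3.641 1.368 -2.097
v 3.077 0.543 -0.86
v 3.628 1.143 -2.253
v 3.063 0.318 -1.016
v 3.744 0.915 -2.351
v 3.18 0.09 -1.115
v 3.959 0.745 -2.366
v 3.395 -0.08 -1.13
v 4.215 0.679 -2.293
v 3.651 -0.145 -1.057
v 4.444 0.735 -2.152
v 3.879 -0.09 -0.915
v 4.583 0.897 -1.98
v 4.019 0.072 -0.743
v 4.597 1.122 -1.824
v 4.032 0.297 -0.587
v -3.533 -1.214 3.103
v -3.015 -0.9 3.389
v -3.588 -0.913 4.443
v -4.107 -1.226 4.157
v -3.247 -0.63 3.265
v -3.821 -0.642 4.319
v -3.571 -0.545 3.09
v -4.145 -0.557 4.144
v -3.882 -0.672 2.919
v -4.456 -0.685 3.973
v -4.083 -0.972 2.807
v -4.657 -0.984 3.86
v -4.109 -1.348 2.788
v -4.683 -1.36 3.842
v -3.952 -1.681 2.869
v -4.526 -1.694 3.923
v -3.662 -1.867 3.025
v -4.236 -1.879 4.079
v -3.331 -1.844 3.206
v -3.905 -1.857 4.259
v -3.065 -1.622 3.353
v -3.638 -1.634 4.407
v -2.946 -1.27 3.422
v -3.52 -1.282 4.476
v 0.097 3.098 -2.704
v 0.743 3.484 -2.06
v -1.317 3.082 -1.276
v 0.356 4.016 -2.437
v -0.182 4.01 -2.97
v -0.557 3.47 -3.348
v -0.548 2.712 -3.348
v -0.161 2.181 -2.971
v 0.377 2.187 -2.438
v 0.751 2.727 -2.06
v 0.885 -4.269 -2.142
v 1.675 -3.641 -2.19
v 1.264 -3.023 -0.886
v 0.475 -3.651 -0.838
v 1.044 -3.349 -2.528
v 0.633 -2.731 -1.224
v 0.32 -3.596 -2.639
v -0.091 -2.978 -1.335
v -0.073 -4.237 -2.459
v -0.484 -3.62 -1.155
v 0.096 -4.897 -2.094
v -0.315 -4.279 -0.79
v 0.727 -5.189 -1.756
v 0.316 -4.571 -0.452
v 1.451 -4.942 -1.645
v 1.04 -4.324 -0.341
v 1.844 -4.3 -1.825
v 1.433 -3.683 -0.521
f 2 1 5
f 2 5 3
f 3 5 6
f 3 6 4
f 5 1 7
f 5 7 6
f 6 7 8
f 6 8 4
f 7 1 9
f 7 9 8
f 8 9 10
f 8 10 4
f 9 1 11
f 9 11 10
f 10 11 12
f 10 12 4
f 11 1 13
f 11 13 12
f 12 13 14
f 12 14 4
f 13 1 15
f 13 15 14
f 14 15 16
f 14 16 4
f 15 1 17
f 15 17 16
f 16 17 18
f 16 18 4
f 17 1 19
f 17 19 18
f 18 19 20
f 18 20 4
f 19 1 21
f 19 21 20
f 20 21 22
f 20 22 4
f 21 1 23
f 21 23 22
f 22 23 24
f 22 24 4
f 23 1 25
f 23 25 24
f 24 25 26
f 24 26 4
f 25 1 2
f 25 2 26
f 26 2 3
f 26 3 4
f 28 27 31
f 28 31 29
f 29 31 32
f 29 32 30
f 31 27 33
f 31 33 32
f 32 33 34
f 32 34 30
f 33 27 35
f 33 35 34
f 34 35 36
f 34 36 30
f 35 27 37
f 35 37 36
f 36 37 38
f 36 38 30
f 37 27 39
f 37 39 38
f 38 39 40
f 38 40 30
f 39 27 41
f 39 41 40
f 40 41 42
f 40 42 30
f 41 27 43
f 41 43 42
f 42 43 44
f 42 44 30
f 43 27 45
f 43 45 44
f 44 45 46
f 44 46 30
f 45 27 47
f 45 47 46
f 46 47 48
f 46 48 30
f 47 27 49
f 47 49 48
f 48 49 50
f 48 50 30
f 49 27 28
f 49 28 50
f 50 28 29
f 50 29 30
f 52 51 54
f 52 54 53
f 54 51 55
f 54 55 53
f 55 51 56
f 55 56 53
f 56 51 57
f 56 57 53
f 57 51 58
f 57 58 53
f 58 51 59
f 58 59 53
f 59 51 60
f 59 60 53
f 60 51 52
f 60 52 53
f 62 61 65
f 62 65 63
f 63 65 66
f 63 66 64
f 65 61 67
f 65 67 66
f 66 67 68
f 66 68 64
f 67 61 69
f 67 69 68
f 68 69 70
f 68 70 64
f 69 61 71
f 69 71 70
f 70 71 72
f 70 72 64
f 71 61 73
f 71 73 72
f 72 73 74
f 72 74 64
f 73 61 75
f 73 75 74
f 74 75 76
f 74 76 64
f 75 61 77
f 75 77 76
f 76 77 78
f 76 78 64
f 77 61 62
f 77 62 78
f 78 62 63
f 78 63 64

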